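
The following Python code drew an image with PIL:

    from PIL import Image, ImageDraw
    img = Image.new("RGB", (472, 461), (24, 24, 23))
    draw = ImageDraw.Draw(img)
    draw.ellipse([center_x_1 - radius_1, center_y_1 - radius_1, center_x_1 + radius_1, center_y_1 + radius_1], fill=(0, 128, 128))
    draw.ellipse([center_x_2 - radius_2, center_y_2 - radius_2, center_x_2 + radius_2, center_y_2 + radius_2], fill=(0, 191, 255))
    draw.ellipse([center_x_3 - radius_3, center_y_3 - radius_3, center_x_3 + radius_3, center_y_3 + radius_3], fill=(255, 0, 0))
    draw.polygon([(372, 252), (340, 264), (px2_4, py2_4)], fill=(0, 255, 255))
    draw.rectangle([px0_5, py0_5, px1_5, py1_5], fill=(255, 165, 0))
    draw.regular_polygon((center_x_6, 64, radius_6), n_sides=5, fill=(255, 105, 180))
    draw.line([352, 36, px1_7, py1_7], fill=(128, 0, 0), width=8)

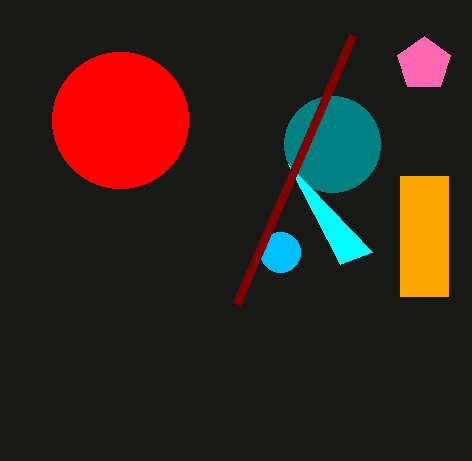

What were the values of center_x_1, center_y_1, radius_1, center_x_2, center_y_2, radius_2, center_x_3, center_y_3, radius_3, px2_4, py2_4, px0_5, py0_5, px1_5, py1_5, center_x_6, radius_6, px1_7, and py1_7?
center_x_1 = 332, center_y_1 = 144, radius_1 = 48, center_x_2 = 280, center_y_2 = 252, radius_2 = 20, center_x_3 = 120, center_y_3 = 120, radius_3 = 68, px2_4 = 288, py2_4 = 164, px0_5 = 400, py0_5 = 176, px1_5 = 448, py1_5 = 296, center_x_6 = 424, radius_6 = 28, px1_7 = 236, py1_7 = 304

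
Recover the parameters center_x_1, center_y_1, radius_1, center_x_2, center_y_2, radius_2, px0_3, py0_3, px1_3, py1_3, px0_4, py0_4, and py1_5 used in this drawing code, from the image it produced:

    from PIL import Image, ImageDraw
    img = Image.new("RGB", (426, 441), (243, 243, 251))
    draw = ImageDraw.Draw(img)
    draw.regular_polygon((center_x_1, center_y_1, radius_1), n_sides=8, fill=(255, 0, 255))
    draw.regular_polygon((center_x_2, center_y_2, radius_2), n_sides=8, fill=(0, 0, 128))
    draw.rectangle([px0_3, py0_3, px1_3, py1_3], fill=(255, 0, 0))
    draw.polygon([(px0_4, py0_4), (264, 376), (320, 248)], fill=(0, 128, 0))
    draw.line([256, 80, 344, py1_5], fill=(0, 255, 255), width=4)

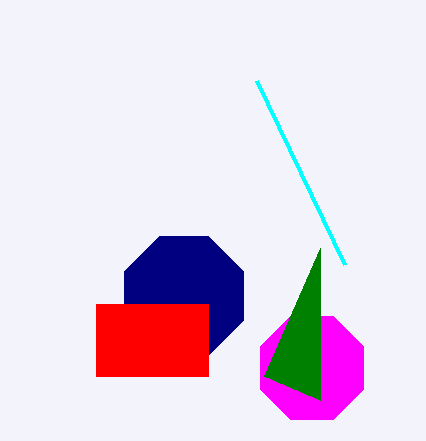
center_x_1 = 312
center_y_1 = 368
radius_1 = 56
center_x_2 = 184
center_y_2 = 296
radius_2 = 64
px0_3 = 96
py0_3 = 304
px1_3 = 208
py1_3 = 376
px0_4 = 320
py0_4 = 400
py1_5 = 264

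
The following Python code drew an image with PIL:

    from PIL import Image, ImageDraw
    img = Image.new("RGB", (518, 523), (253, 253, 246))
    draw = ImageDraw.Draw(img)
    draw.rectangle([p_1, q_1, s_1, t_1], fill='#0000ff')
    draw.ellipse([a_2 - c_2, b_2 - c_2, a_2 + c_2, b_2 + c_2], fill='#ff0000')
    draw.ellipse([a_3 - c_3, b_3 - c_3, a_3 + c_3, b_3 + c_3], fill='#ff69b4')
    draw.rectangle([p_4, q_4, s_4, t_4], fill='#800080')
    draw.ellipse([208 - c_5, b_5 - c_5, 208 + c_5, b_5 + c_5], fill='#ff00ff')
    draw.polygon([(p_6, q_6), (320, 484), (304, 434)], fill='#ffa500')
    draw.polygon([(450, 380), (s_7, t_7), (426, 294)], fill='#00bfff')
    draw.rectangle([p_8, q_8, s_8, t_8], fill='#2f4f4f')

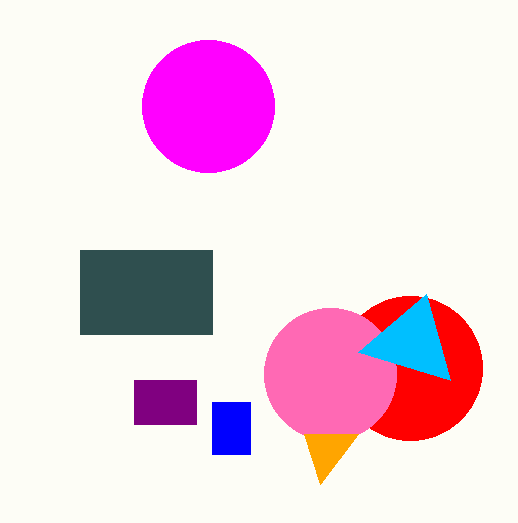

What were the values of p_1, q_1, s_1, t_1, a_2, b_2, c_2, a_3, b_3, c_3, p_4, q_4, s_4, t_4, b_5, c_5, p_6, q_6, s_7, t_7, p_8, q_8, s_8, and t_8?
p_1 = 212, q_1 = 402, s_1 = 250, t_1 = 454, a_2 = 410, b_2 = 368, c_2 = 72, a_3 = 330, b_3 = 374, c_3 = 66, p_4 = 134, q_4 = 380, s_4 = 196, t_4 = 424, b_5 = 106, c_5 = 66, p_6 = 358, q_6 = 434, s_7 = 358, t_7 = 352, p_8 = 80, q_8 = 250, s_8 = 212, t_8 = 334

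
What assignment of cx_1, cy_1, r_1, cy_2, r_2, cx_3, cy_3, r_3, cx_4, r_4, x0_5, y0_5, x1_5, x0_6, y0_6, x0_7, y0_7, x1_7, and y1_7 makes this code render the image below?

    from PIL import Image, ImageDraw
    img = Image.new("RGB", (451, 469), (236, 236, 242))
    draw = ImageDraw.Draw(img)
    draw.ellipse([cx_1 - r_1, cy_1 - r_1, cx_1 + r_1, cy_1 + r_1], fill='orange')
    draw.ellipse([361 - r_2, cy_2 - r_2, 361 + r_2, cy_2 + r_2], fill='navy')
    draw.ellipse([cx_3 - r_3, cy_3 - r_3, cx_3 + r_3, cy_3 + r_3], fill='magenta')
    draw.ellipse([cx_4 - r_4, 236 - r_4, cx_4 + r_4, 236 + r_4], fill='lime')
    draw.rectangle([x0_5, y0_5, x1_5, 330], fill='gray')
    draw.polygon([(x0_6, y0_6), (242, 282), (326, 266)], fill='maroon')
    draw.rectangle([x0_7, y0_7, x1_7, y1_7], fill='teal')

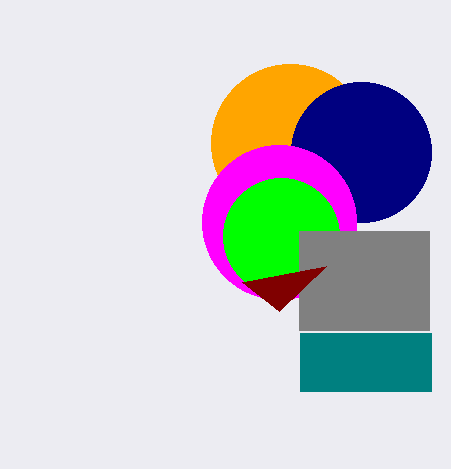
cx_1 = 290
cy_1 = 143
r_1 = 79
cy_2 = 152
r_2 = 70
cx_3 = 279
cy_3 = 222
r_3 = 77
cx_4 = 281
r_4 = 58
x0_5 = 299
y0_5 = 231
x1_5 = 429
x0_6 = 279
y0_6 = 311
x0_7 = 300
y0_7 = 333
x1_7 = 431
y1_7 = 391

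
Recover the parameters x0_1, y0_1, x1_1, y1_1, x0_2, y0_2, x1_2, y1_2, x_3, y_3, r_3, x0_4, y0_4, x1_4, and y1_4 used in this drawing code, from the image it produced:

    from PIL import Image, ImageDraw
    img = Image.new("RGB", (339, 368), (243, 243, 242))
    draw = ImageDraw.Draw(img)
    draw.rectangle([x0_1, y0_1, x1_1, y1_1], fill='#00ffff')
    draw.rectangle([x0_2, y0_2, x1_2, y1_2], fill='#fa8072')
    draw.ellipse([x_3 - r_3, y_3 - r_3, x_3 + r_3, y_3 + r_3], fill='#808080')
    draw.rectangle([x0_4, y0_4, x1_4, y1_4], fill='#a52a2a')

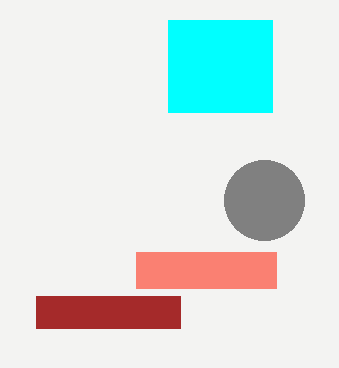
x0_1 = 168; y0_1 = 20; x1_1 = 272; y1_1 = 112; x0_2 = 136; y0_2 = 252; x1_2 = 276; y1_2 = 288; x_3 = 264; y_3 = 200; r_3 = 40; x0_4 = 36; y0_4 = 296; x1_4 = 180; y1_4 = 328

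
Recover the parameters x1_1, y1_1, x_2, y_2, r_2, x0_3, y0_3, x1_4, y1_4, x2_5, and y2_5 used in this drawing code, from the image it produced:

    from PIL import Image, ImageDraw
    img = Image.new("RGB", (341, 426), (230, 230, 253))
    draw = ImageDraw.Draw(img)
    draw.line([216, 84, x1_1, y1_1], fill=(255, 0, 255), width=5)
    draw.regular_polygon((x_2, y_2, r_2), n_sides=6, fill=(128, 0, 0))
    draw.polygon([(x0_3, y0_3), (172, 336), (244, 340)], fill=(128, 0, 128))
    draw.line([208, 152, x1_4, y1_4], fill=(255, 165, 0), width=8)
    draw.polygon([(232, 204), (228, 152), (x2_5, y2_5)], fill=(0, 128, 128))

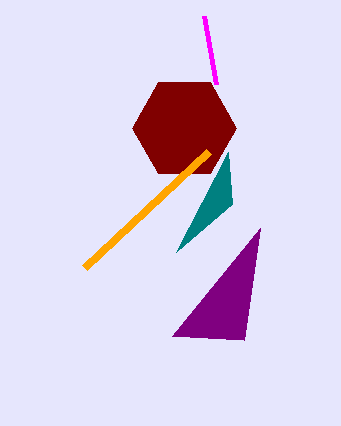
x1_1 = 204
y1_1 = 16
x_2 = 184
y_2 = 128
r_2 = 52
x0_3 = 260
y0_3 = 228
x1_4 = 84
y1_4 = 268
x2_5 = 176
y2_5 = 252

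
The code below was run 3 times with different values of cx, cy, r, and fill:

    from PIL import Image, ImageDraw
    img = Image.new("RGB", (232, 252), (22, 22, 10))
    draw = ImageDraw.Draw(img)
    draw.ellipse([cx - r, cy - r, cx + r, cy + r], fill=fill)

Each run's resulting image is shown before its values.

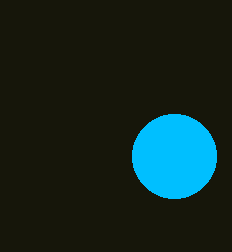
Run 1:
cx = 174, cy = 156, r = 42, fill = 'deepskyblue'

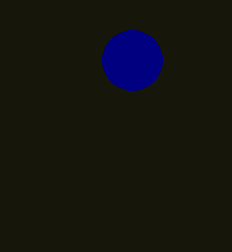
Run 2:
cx = 132
cy = 60
r = 30
fill = 'navy'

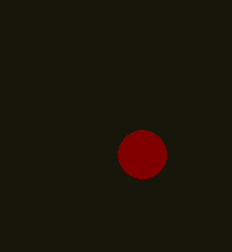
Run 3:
cx = 142, cy = 154, r = 24, fill = 'maroon'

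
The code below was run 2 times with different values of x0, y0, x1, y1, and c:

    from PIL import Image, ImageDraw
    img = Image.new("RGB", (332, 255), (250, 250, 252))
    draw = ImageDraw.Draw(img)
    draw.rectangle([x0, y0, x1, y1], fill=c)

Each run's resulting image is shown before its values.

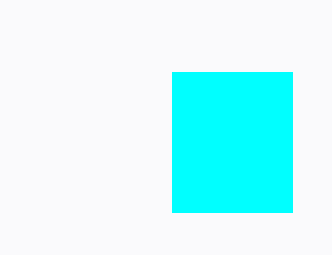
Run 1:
x0 = 172; y0 = 72; x1 = 292; y1 = 212; c = 'cyan'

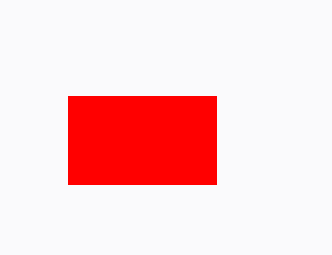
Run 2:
x0 = 68, y0 = 96, x1 = 216, y1 = 184, c = 'red'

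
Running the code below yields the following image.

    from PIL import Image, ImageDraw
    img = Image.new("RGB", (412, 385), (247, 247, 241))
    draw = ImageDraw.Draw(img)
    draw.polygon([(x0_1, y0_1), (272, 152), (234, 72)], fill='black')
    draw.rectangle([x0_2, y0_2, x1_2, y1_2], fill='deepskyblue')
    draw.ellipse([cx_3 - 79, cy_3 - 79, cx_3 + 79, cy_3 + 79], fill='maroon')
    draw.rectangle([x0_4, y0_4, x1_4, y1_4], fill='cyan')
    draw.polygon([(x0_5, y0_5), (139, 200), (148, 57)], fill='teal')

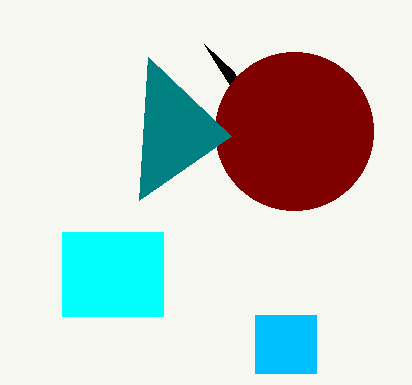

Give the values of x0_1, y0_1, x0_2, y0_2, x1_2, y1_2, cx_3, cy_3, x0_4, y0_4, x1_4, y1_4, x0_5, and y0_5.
x0_1 = 204; y0_1 = 44; x0_2 = 255; y0_2 = 315; x1_2 = 316; y1_2 = 373; cx_3 = 294; cy_3 = 131; x0_4 = 62; y0_4 = 232; x1_4 = 163; y1_4 = 316; x0_5 = 231; y0_5 = 136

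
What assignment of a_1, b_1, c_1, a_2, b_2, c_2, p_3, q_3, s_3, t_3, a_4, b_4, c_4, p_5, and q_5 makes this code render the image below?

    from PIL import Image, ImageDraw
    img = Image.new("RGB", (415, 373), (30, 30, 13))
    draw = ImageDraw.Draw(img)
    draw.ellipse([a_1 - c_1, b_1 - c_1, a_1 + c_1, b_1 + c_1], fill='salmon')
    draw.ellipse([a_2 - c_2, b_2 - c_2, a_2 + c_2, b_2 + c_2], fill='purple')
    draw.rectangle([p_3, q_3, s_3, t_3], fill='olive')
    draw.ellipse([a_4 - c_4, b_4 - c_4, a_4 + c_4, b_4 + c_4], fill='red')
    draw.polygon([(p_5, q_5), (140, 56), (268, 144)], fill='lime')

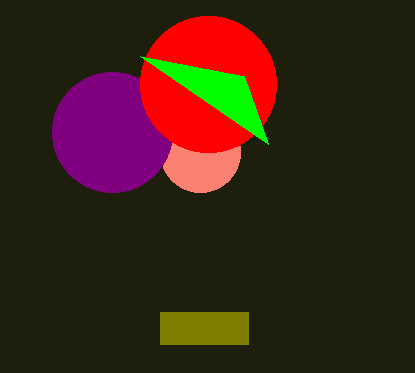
a_1 = 200; b_1 = 152; c_1 = 40; a_2 = 112; b_2 = 132; c_2 = 60; p_3 = 160; q_3 = 312; s_3 = 248; t_3 = 344; a_4 = 208; b_4 = 84; c_4 = 68; p_5 = 244; q_5 = 76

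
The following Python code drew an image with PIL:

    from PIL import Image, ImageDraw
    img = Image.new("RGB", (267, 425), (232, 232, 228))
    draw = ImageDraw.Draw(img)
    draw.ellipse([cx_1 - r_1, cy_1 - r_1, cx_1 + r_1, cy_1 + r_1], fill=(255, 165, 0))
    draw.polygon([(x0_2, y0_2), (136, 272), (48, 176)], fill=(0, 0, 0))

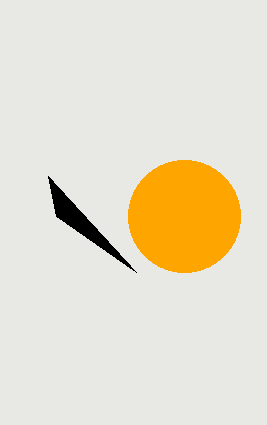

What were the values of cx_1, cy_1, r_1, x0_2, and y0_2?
cx_1 = 184, cy_1 = 216, r_1 = 56, x0_2 = 56, y0_2 = 216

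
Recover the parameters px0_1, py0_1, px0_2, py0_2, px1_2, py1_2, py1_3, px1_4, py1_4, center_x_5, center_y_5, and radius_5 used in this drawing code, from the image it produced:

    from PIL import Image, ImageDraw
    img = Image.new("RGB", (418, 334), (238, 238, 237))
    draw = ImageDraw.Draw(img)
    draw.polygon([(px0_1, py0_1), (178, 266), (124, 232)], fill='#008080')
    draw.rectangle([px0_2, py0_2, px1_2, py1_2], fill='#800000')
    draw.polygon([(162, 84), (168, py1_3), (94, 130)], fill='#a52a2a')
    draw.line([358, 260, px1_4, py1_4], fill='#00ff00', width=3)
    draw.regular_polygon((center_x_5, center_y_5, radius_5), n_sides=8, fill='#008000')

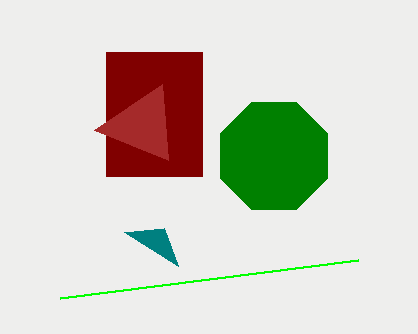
px0_1 = 164; py0_1 = 228; px0_2 = 106; py0_2 = 52; px1_2 = 202; py1_2 = 176; py1_3 = 160; px1_4 = 60; py1_4 = 298; center_x_5 = 274; center_y_5 = 156; radius_5 = 58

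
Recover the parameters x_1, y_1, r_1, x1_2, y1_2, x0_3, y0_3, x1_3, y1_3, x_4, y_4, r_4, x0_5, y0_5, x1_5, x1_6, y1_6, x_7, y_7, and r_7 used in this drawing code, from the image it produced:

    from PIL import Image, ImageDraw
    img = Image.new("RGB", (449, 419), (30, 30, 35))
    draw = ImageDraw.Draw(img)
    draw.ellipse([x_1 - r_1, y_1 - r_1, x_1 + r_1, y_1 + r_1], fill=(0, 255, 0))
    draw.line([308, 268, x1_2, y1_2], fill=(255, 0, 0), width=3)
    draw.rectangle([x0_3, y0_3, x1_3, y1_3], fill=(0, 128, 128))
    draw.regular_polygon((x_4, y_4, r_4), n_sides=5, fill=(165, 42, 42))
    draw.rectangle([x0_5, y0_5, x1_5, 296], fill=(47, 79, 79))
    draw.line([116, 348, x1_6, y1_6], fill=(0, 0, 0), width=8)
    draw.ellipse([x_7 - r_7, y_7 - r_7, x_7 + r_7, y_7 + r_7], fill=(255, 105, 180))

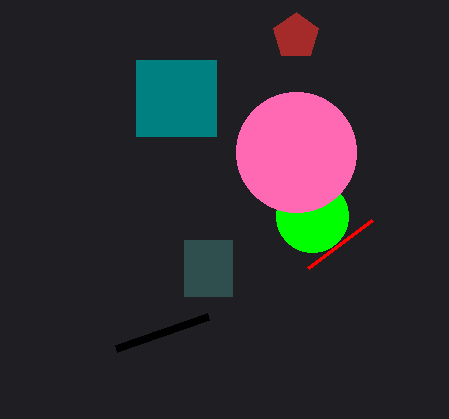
x_1 = 312
y_1 = 216
r_1 = 36
x1_2 = 372
y1_2 = 220
x0_3 = 136
y0_3 = 60
x1_3 = 216
y1_3 = 136
x_4 = 296
y_4 = 36
r_4 = 24
x0_5 = 184
y0_5 = 240
x1_5 = 232
x1_6 = 208
y1_6 = 316
x_7 = 296
y_7 = 152
r_7 = 60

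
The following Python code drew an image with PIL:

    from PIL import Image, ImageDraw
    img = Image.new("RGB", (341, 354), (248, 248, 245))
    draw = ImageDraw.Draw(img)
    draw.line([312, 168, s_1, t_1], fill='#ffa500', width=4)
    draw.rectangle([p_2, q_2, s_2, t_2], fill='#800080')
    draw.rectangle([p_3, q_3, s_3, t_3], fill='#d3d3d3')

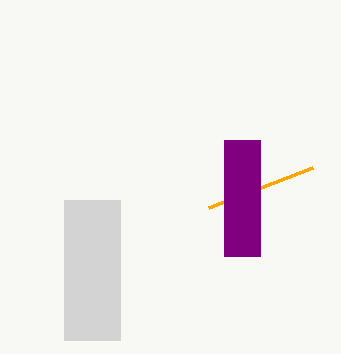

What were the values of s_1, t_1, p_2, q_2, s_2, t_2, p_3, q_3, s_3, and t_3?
s_1 = 208, t_1 = 208, p_2 = 224, q_2 = 140, s_2 = 260, t_2 = 256, p_3 = 64, q_3 = 200, s_3 = 120, t_3 = 340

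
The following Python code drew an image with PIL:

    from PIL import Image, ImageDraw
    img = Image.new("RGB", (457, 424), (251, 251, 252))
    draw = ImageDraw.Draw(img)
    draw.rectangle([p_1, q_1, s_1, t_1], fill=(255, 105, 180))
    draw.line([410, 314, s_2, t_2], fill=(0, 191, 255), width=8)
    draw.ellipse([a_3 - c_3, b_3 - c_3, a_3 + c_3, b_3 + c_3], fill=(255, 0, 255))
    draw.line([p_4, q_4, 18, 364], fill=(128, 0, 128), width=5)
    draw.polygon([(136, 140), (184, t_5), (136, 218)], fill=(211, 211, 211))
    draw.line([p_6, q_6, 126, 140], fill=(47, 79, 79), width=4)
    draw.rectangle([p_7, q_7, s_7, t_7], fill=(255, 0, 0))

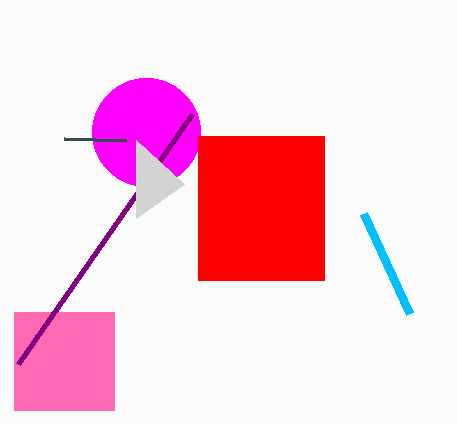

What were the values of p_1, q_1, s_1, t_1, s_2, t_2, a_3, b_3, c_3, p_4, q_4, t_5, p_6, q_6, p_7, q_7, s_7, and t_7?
p_1 = 14
q_1 = 312
s_1 = 114
t_1 = 410
s_2 = 364
t_2 = 214
a_3 = 146
b_3 = 132
c_3 = 54
p_4 = 192
q_4 = 114
t_5 = 184
p_6 = 64
q_6 = 138
p_7 = 198
q_7 = 136
s_7 = 324
t_7 = 280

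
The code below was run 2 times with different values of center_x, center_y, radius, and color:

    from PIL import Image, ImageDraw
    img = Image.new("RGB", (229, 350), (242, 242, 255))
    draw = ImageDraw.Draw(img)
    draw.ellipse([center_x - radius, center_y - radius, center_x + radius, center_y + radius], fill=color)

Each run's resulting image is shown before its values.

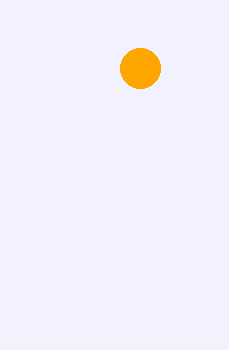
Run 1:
center_x = 140
center_y = 68
radius = 20
color = 'orange'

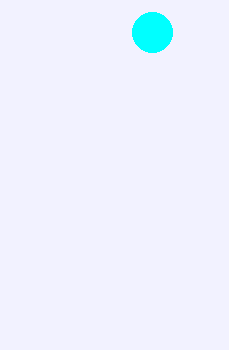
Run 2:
center_x = 152
center_y = 32
radius = 20
color = 'cyan'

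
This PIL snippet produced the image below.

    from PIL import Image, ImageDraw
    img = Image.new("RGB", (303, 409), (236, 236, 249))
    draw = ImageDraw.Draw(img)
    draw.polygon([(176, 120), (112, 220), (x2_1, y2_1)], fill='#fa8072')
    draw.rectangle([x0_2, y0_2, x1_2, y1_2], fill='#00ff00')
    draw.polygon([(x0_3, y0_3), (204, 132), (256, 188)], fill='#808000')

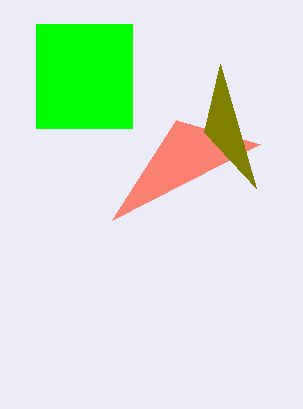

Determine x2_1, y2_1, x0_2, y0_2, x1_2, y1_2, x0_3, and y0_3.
x2_1 = 260
y2_1 = 144
x0_2 = 36
y0_2 = 24
x1_2 = 132
y1_2 = 128
x0_3 = 220
y0_3 = 64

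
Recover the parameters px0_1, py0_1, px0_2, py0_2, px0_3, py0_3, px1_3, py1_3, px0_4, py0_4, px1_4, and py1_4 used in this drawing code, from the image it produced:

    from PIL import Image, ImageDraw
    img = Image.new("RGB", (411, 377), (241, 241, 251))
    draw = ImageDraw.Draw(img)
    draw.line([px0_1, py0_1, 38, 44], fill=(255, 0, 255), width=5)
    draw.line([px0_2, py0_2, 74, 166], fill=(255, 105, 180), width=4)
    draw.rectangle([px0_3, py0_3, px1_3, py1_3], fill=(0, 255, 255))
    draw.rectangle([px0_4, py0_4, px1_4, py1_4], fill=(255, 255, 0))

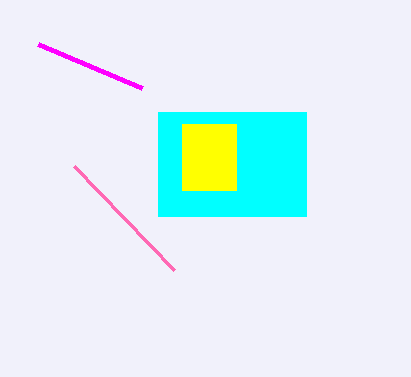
px0_1 = 142, py0_1 = 88, px0_2 = 174, py0_2 = 270, px0_3 = 158, py0_3 = 112, px1_3 = 306, py1_3 = 216, px0_4 = 182, py0_4 = 124, px1_4 = 236, py1_4 = 190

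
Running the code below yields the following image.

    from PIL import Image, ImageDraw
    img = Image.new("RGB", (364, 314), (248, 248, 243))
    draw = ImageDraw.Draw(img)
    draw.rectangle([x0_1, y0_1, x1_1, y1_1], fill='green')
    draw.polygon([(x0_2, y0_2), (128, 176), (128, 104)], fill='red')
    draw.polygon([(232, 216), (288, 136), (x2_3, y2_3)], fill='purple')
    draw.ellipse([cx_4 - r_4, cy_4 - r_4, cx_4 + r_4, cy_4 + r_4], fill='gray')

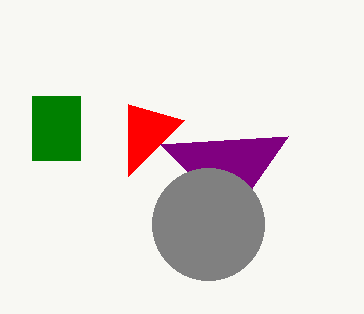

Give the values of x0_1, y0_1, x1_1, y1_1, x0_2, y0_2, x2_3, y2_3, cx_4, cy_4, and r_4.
x0_1 = 32; y0_1 = 96; x1_1 = 80; y1_1 = 160; x0_2 = 184; y0_2 = 120; x2_3 = 160; y2_3 = 144; cx_4 = 208; cy_4 = 224; r_4 = 56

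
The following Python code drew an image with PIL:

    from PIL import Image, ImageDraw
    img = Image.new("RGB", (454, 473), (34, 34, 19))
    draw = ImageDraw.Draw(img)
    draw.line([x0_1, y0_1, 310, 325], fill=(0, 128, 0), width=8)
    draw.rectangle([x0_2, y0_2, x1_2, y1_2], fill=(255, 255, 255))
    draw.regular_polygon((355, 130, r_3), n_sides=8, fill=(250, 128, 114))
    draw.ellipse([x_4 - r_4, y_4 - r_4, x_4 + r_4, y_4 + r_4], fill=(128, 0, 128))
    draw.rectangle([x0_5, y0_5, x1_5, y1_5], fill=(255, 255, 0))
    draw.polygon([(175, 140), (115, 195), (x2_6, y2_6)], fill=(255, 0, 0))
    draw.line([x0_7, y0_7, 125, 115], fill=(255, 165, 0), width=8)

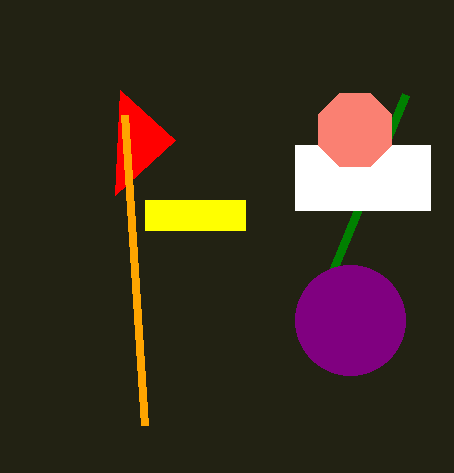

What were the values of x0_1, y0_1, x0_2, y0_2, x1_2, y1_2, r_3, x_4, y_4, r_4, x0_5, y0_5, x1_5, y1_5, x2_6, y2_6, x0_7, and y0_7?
x0_1 = 405, y0_1 = 95, x0_2 = 295, y0_2 = 145, x1_2 = 430, y1_2 = 210, r_3 = 40, x_4 = 350, y_4 = 320, r_4 = 55, x0_5 = 145, y0_5 = 200, x1_5 = 245, y1_5 = 230, x2_6 = 120, y2_6 = 90, x0_7 = 145, y0_7 = 425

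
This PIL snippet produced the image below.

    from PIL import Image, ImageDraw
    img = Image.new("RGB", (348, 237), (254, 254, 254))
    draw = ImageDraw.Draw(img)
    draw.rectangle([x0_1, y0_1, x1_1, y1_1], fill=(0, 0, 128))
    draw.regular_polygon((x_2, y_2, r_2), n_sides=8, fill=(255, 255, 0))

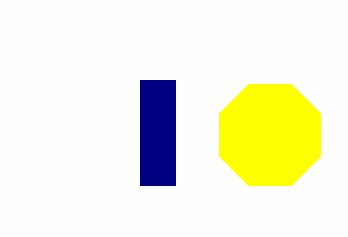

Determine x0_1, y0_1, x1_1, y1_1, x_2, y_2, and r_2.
x0_1 = 140; y0_1 = 80; x1_1 = 175; y1_1 = 185; x_2 = 270; y_2 = 135; r_2 = 55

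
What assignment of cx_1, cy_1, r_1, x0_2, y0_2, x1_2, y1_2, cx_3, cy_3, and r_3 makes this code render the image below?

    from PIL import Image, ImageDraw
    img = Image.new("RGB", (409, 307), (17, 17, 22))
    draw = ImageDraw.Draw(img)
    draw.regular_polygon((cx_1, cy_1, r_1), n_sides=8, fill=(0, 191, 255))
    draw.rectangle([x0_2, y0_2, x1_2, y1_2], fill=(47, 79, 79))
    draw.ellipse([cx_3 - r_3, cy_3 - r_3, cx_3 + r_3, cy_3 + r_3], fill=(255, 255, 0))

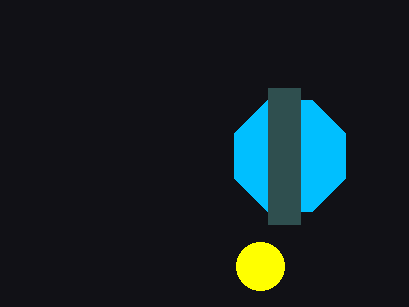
cx_1 = 290
cy_1 = 156
r_1 = 60
x0_2 = 268
y0_2 = 88
x1_2 = 300
y1_2 = 224
cx_3 = 260
cy_3 = 266
r_3 = 24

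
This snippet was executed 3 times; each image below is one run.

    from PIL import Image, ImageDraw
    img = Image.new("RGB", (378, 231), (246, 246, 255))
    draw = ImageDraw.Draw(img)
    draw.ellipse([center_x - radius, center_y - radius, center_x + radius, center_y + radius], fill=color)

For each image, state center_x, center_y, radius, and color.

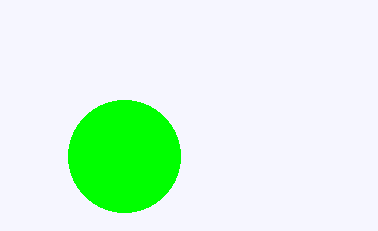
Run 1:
center_x = 124
center_y = 156
radius = 56
color = 'lime'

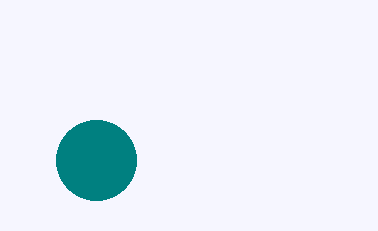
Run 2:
center_x = 96, center_y = 160, radius = 40, color = 'teal'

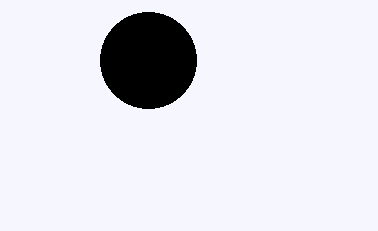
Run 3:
center_x = 148
center_y = 60
radius = 48
color = 'black'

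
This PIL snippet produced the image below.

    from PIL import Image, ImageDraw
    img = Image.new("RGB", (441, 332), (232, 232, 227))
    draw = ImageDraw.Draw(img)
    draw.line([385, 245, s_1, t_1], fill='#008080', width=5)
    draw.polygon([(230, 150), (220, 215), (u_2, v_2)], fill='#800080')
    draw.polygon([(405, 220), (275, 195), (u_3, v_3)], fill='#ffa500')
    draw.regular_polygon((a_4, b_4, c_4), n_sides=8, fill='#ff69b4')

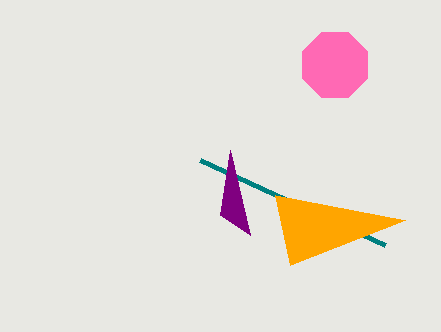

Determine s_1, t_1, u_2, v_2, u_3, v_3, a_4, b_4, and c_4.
s_1 = 200; t_1 = 160; u_2 = 250; v_2 = 235; u_3 = 290; v_3 = 265; a_4 = 335; b_4 = 65; c_4 = 35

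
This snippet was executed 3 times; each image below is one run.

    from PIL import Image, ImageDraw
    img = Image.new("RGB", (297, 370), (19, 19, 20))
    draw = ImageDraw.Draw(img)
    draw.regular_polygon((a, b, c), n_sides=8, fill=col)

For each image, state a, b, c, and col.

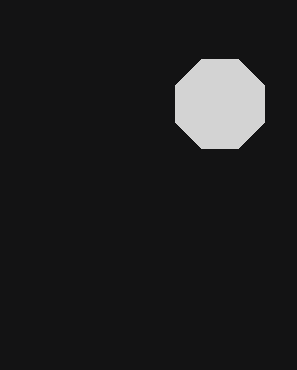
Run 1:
a = 220
b = 104
c = 48
col = 'lightgray'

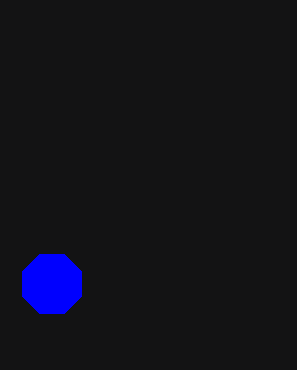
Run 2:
a = 52
b = 284
c = 32
col = 'blue'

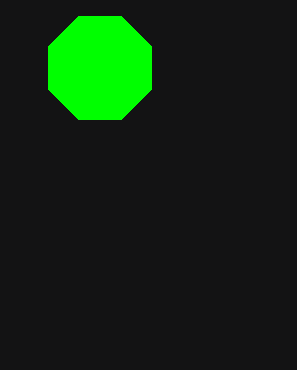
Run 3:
a = 100; b = 68; c = 56; col = 'lime'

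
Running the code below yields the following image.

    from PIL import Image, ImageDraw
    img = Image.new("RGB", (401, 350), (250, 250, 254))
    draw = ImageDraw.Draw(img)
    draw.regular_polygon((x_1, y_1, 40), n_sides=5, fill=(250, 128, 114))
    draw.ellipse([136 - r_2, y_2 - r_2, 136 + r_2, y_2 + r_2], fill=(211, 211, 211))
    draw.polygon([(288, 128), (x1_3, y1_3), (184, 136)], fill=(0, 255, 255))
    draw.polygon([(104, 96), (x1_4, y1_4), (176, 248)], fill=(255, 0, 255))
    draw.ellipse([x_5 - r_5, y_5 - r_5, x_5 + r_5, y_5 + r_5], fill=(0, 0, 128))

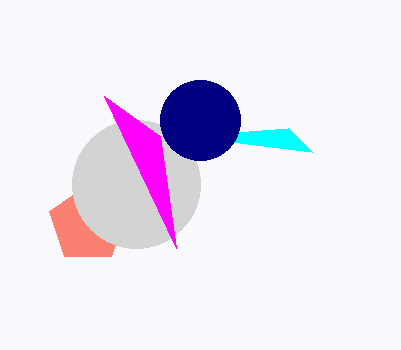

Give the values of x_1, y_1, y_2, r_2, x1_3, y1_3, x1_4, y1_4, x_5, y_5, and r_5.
x_1 = 88; y_1 = 224; y_2 = 184; r_2 = 64; x1_3 = 312; y1_3 = 152; x1_4 = 160; y1_4 = 136; x_5 = 200; y_5 = 120; r_5 = 40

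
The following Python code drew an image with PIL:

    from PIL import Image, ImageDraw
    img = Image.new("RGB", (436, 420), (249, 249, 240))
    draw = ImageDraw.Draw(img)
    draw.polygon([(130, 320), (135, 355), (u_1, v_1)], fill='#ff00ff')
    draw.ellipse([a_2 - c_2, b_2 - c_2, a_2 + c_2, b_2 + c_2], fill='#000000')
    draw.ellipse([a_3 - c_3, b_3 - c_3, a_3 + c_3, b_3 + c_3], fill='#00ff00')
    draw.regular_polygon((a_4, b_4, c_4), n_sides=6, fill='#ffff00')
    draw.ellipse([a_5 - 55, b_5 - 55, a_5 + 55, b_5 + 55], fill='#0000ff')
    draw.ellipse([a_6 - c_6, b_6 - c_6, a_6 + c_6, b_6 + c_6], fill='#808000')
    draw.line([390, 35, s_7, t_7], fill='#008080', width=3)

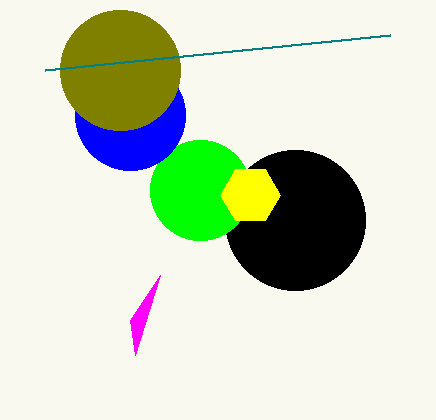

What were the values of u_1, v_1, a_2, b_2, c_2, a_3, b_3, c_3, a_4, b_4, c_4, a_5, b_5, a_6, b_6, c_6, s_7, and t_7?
u_1 = 160; v_1 = 275; a_2 = 295; b_2 = 220; c_2 = 70; a_3 = 200; b_3 = 190; c_3 = 50; a_4 = 250; b_4 = 195; c_4 = 30; a_5 = 130; b_5 = 115; a_6 = 120; b_6 = 70; c_6 = 60; s_7 = 45; t_7 = 70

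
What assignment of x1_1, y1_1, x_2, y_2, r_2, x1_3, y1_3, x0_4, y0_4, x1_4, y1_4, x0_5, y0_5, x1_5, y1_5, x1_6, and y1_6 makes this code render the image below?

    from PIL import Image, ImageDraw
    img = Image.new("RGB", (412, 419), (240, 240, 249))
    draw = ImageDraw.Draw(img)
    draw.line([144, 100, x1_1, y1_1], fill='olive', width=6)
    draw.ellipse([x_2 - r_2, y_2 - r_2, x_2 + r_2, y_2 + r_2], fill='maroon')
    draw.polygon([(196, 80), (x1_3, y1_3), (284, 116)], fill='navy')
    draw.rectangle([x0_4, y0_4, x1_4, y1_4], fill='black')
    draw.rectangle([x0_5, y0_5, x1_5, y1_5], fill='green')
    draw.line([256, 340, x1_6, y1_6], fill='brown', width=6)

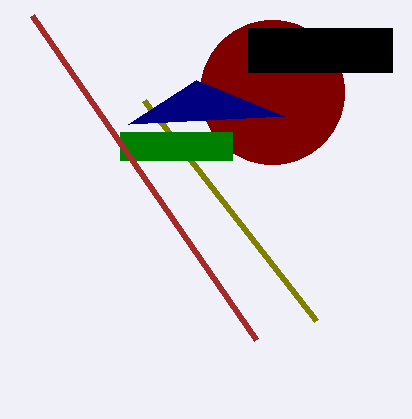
x1_1 = 316
y1_1 = 320
x_2 = 272
y_2 = 92
r_2 = 72
x1_3 = 128
y1_3 = 124
x0_4 = 248
y0_4 = 28
x1_4 = 392
y1_4 = 72
x0_5 = 120
y0_5 = 132
x1_5 = 232
y1_5 = 160
x1_6 = 32
y1_6 = 16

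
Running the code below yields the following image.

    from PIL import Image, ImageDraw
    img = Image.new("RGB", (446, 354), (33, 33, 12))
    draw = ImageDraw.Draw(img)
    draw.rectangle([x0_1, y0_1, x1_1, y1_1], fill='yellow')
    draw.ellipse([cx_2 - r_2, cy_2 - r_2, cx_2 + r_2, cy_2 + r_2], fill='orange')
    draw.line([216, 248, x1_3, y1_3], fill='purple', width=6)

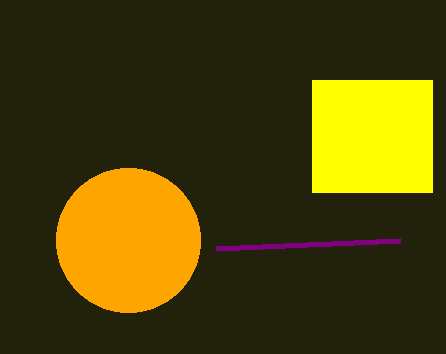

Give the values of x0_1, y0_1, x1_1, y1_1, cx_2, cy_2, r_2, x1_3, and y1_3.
x0_1 = 312; y0_1 = 80; x1_1 = 432; y1_1 = 192; cx_2 = 128; cy_2 = 240; r_2 = 72; x1_3 = 400; y1_3 = 240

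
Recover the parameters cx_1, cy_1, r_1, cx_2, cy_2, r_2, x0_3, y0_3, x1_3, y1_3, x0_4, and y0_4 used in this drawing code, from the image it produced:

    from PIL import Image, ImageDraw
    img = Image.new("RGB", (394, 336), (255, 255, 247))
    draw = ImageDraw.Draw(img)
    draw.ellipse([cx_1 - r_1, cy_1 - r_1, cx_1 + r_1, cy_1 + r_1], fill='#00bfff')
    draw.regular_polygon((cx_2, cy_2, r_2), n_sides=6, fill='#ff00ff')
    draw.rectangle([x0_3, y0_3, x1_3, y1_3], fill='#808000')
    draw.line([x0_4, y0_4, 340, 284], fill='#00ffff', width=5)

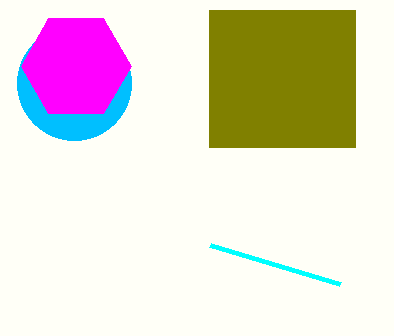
cx_1 = 74; cy_1 = 83; r_1 = 57; cx_2 = 76; cy_2 = 66; r_2 = 55; x0_3 = 209; y0_3 = 10; x1_3 = 355; y1_3 = 147; x0_4 = 210; y0_4 = 245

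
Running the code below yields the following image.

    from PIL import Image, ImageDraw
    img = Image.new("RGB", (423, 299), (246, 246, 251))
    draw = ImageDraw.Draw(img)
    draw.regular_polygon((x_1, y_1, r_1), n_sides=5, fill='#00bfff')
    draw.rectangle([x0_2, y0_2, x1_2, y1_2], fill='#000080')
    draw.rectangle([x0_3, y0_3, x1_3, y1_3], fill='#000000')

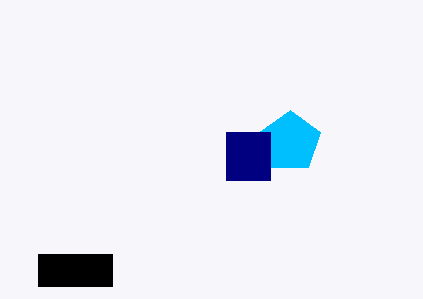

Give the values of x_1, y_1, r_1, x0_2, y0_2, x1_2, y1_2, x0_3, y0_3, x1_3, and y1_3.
x_1 = 290
y_1 = 142
r_1 = 32
x0_2 = 226
y0_2 = 132
x1_2 = 270
y1_2 = 180
x0_3 = 38
y0_3 = 254
x1_3 = 112
y1_3 = 286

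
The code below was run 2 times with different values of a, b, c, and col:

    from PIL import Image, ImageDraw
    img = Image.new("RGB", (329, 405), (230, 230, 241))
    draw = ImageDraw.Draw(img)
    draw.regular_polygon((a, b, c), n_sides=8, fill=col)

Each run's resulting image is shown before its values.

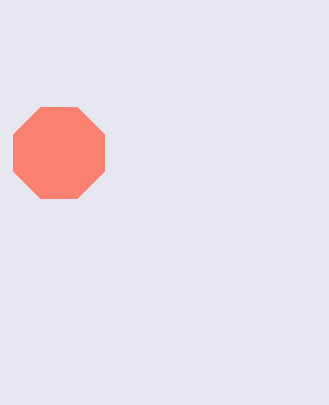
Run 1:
a = 59, b = 153, c = 49, col = 'salmon'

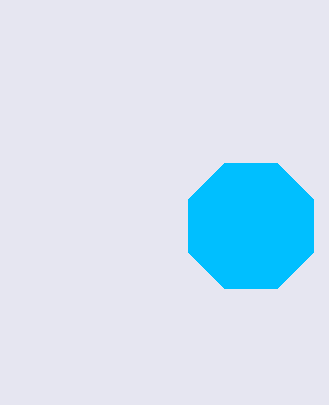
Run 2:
a = 251
b = 226
c = 68
col = 'deepskyblue'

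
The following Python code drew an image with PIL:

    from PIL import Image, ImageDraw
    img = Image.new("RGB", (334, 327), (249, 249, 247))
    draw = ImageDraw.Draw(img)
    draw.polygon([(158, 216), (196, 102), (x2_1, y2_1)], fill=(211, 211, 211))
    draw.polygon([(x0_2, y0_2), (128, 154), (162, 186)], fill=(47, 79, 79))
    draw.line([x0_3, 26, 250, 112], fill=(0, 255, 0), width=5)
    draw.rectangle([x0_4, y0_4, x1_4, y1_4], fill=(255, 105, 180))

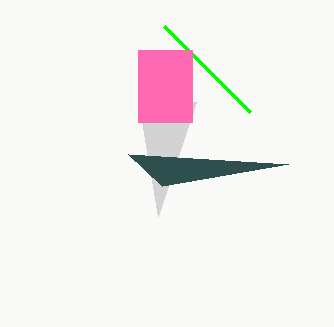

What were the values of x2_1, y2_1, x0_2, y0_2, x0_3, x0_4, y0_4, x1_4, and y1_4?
x2_1 = 138
y2_1 = 98
x0_2 = 288
y0_2 = 164
x0_3 = 164
x0_4 = 138
y0_4 = 50
x1_4 = 192
y1_4 = 122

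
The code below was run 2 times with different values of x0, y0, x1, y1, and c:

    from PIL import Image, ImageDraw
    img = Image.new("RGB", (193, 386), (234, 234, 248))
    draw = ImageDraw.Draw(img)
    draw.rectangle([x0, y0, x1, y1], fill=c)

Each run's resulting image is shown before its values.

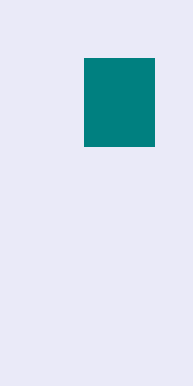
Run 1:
x0 = 84, y0 = 58, x1 = 154, y1 = 146, c = 'teal'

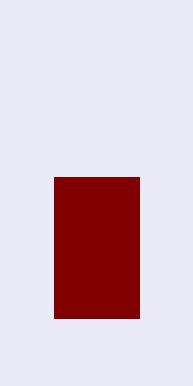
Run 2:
x0 = 54, y0 = 177, x1 = 139, y1 = 318, c = 'maroon'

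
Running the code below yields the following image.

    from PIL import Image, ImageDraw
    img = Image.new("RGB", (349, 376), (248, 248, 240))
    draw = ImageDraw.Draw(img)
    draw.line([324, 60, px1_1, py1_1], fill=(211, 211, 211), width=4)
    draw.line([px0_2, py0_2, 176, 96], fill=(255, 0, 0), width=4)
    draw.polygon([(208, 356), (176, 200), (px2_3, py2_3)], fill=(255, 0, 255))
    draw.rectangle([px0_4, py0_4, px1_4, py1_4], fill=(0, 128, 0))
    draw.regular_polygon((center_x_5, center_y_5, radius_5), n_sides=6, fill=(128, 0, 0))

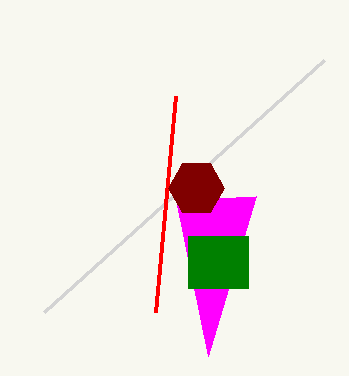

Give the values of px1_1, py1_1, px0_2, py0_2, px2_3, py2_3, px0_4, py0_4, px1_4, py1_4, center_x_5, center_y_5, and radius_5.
px1_1 = 44
py1_1 = 312
px0_2 = 156
py0_2 = 312
px2_3 = 256
py2_3 = 196
px0_4 = 188
py0_4 = 236
px1_4 = 248
py1_4 = 288
center_x_5 = 196
center_y_5 = 188
radius_5 = 28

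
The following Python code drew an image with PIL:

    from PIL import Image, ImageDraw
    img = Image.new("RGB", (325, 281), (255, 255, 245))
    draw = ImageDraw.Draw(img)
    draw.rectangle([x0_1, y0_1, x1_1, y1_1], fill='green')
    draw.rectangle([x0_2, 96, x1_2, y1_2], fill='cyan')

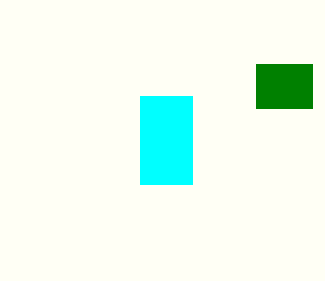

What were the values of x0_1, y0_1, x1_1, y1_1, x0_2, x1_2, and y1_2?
x0_1 = 256; y0_1 = 64; x1_1 = 312; y1_1 = 108; x0_2 = 140; x1_2 = 192; y1_2 = 184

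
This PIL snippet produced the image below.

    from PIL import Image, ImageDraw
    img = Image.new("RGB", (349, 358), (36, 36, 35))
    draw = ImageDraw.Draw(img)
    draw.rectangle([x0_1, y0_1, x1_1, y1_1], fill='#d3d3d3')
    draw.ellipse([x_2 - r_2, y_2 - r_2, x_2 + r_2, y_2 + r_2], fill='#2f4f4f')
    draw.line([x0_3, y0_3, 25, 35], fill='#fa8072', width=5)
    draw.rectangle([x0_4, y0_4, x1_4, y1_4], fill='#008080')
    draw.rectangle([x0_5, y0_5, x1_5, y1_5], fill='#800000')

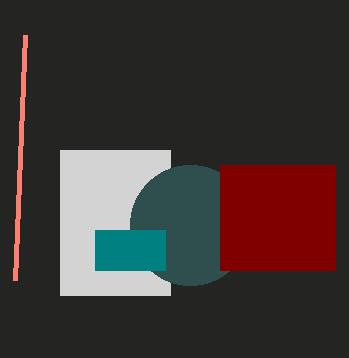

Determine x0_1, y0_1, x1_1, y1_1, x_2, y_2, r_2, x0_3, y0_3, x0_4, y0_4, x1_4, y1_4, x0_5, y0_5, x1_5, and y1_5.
x0_1 = 60, y0_1 = 150, x1_1 = 170, y1_1 = 295, x_2 = 190, y_2 = 225, r_2 = 60, x0_3 = 15, y0_3 = 280, x0_4 = 95, y0_4 = 230, x1_4 = 165, y1_4 = 270, x0_5 = 220, y0_5 = 165, x1_5 = 335, y1_5 = 270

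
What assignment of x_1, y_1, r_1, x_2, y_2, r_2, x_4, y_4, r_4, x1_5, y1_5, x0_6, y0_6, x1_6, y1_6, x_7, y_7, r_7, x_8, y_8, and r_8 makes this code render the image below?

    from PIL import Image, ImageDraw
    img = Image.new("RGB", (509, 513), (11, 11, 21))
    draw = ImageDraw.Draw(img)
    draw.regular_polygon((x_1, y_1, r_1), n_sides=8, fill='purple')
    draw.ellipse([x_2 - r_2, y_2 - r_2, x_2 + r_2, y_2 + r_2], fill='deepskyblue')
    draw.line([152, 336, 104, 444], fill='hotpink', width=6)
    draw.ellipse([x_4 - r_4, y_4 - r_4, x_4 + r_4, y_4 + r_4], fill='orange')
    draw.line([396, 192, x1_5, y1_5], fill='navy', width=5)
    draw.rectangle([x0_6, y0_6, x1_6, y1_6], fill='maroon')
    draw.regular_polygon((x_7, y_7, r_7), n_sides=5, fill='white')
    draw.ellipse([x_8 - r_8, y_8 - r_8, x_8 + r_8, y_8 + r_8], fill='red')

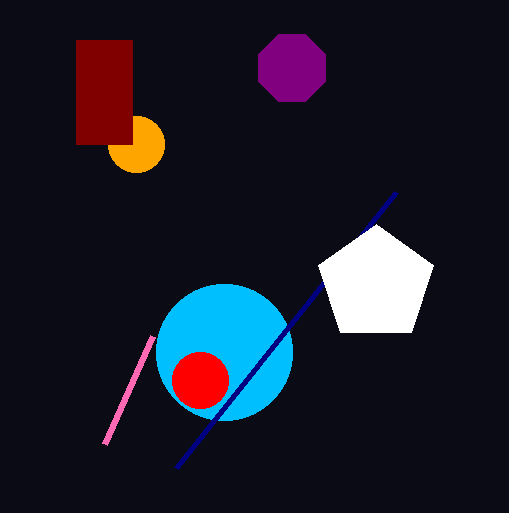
x_1 = 292
y_1 = 68
r_1 = 36
x_2 = 224
y_2 = 352
r_2 = 68
x_4 = 136
y_4 = 144
r_4 = 28
x1_5 = 176
y1_5 = 468
x0_6 = 76
y0_6 = 40
x1_6 = 132
y1_6 = 144
x_7 = 376
y_7 = 284
r_7 = 60
x_8 = 200
y_8 = 380
r_8 = 28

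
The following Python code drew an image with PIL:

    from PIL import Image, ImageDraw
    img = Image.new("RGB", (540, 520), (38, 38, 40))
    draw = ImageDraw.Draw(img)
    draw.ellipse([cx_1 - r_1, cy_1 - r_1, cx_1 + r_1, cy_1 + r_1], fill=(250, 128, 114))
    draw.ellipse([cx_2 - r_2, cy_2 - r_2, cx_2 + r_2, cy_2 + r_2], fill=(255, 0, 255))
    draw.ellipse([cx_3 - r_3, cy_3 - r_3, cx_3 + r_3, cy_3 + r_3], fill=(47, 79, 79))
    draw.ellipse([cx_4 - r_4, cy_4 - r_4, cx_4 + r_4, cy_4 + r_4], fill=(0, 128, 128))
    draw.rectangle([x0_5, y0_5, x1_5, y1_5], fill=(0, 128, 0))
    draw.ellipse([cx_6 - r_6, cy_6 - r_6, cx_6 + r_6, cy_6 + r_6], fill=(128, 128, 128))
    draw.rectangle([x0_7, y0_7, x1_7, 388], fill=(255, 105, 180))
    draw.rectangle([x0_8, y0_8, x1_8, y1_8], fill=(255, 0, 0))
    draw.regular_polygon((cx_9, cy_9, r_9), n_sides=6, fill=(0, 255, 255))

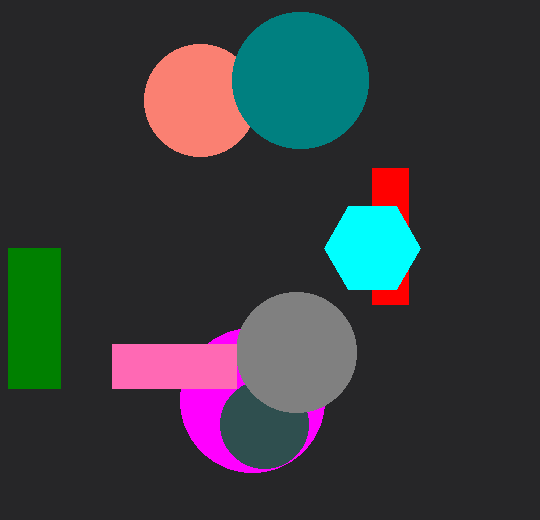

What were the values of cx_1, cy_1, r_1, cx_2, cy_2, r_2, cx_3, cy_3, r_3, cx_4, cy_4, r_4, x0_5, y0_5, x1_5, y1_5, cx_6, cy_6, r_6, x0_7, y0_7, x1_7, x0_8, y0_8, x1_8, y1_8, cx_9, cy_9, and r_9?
cx_1 = 200; cy_1 = 100; r_1 = 56; cx_2 = 252; cy_2 = 400; r_2 = 72; cx_3 = 264; cy_3 = 424; r_3 = 44; cx_4 = 300; cy_4 = 80; r_4 = 68; x0_5 = 8; y0_5 = 248; x1_5 = 60; y1_5 = 388; cx_6 = 296; cy_6 = 352; r_6 = 60; x0_7 = 112; y0_7 = 344; x1_7 = 236; x0_8 = 372; y0_8 = 168; x1_8 = 408; y1_8 = 304; cx_9 = 372; cy_9 = 248; r_9 = 48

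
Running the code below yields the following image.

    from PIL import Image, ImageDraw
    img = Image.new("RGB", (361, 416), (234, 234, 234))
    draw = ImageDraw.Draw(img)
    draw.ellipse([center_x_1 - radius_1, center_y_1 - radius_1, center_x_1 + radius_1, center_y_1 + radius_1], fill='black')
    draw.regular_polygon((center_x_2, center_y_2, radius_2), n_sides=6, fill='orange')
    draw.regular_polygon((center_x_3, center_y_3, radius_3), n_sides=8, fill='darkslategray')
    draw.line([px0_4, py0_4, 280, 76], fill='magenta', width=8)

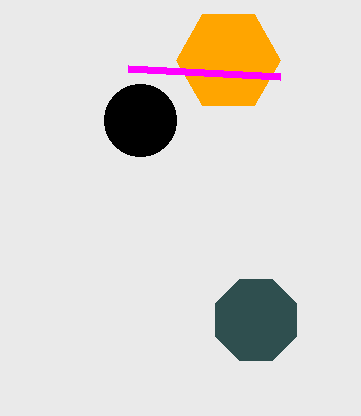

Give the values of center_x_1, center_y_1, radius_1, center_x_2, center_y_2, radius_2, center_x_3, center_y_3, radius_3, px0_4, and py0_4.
center_x_1 = 140, center_y_1 = 120, radius_1 = 36, center_x_2 = 228, center_y_2 = 60, radius_2 = 52, center_x_3 = 256, center_y_3 = 320, radius_3 = 44, px0_4 = 128, py0_4 = 68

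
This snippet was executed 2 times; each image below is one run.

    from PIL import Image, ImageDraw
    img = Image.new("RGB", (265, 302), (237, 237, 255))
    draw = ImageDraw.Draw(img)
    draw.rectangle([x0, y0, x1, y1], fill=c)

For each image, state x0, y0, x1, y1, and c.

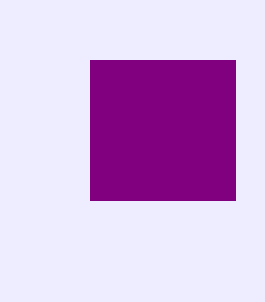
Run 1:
x0 = 90
y0 = 60
x1 = 235
y1 = 200
c = 'purple'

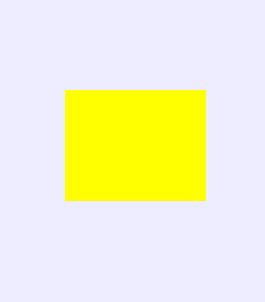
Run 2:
x0 = 65, y0 = 90, x1 = 205, y1 = 200, c = 'yellow'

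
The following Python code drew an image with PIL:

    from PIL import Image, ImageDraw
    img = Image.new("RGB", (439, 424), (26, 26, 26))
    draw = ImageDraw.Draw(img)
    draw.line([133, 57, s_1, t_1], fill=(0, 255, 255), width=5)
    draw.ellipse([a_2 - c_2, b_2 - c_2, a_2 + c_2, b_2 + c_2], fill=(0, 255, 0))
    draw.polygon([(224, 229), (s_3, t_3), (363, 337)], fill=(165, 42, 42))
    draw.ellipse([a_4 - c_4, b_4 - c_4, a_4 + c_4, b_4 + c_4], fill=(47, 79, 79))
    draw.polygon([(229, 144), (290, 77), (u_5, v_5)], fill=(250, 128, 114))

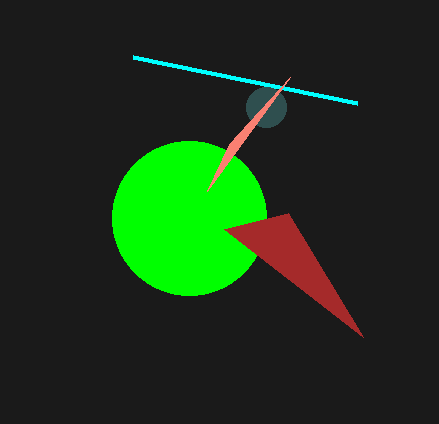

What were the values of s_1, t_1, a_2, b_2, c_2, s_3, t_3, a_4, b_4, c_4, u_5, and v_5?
s_1 = 357
t_1 = 103
a_2 = 189
b_2 = 218
c_2 = 77
s_3 = 288
t_3 = 213
a_4 = 266
b_4 = 107
c_4 = 20
u_5 = 207
v_5 = 191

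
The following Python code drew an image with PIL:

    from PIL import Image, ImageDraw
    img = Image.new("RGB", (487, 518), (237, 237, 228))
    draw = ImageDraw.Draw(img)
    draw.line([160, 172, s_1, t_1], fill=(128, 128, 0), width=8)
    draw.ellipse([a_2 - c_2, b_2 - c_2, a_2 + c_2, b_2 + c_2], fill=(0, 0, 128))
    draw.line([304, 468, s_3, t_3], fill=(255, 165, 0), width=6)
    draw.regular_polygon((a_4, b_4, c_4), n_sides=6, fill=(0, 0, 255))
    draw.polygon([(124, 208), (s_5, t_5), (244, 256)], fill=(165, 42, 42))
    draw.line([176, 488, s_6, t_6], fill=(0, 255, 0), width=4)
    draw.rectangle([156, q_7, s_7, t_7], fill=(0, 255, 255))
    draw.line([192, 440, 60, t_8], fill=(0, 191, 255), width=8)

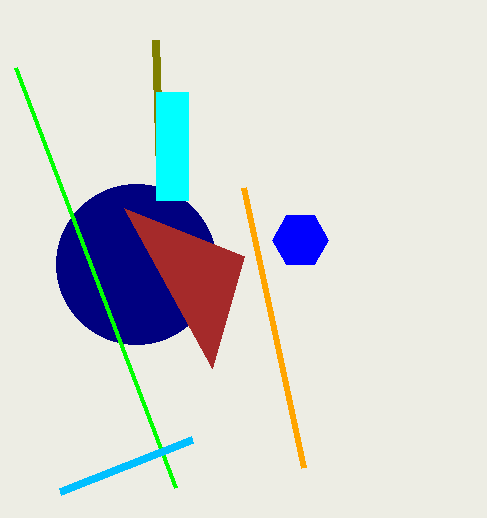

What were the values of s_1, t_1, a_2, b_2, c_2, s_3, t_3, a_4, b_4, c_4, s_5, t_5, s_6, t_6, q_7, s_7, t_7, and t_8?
s_1 = 156
t_1 = 40
a_2 = 136
b_2 = 264
c_2 = 80
s_3 = 244
t_3 = 188
a_4 = 300
b_4 = 240
c_4 = 28
s_5 = 212
t_5 = 368
s_6 = 16
t_6 = 68
q_7 = 92
s_7 = 188
t_7 = 200
t_8 = 492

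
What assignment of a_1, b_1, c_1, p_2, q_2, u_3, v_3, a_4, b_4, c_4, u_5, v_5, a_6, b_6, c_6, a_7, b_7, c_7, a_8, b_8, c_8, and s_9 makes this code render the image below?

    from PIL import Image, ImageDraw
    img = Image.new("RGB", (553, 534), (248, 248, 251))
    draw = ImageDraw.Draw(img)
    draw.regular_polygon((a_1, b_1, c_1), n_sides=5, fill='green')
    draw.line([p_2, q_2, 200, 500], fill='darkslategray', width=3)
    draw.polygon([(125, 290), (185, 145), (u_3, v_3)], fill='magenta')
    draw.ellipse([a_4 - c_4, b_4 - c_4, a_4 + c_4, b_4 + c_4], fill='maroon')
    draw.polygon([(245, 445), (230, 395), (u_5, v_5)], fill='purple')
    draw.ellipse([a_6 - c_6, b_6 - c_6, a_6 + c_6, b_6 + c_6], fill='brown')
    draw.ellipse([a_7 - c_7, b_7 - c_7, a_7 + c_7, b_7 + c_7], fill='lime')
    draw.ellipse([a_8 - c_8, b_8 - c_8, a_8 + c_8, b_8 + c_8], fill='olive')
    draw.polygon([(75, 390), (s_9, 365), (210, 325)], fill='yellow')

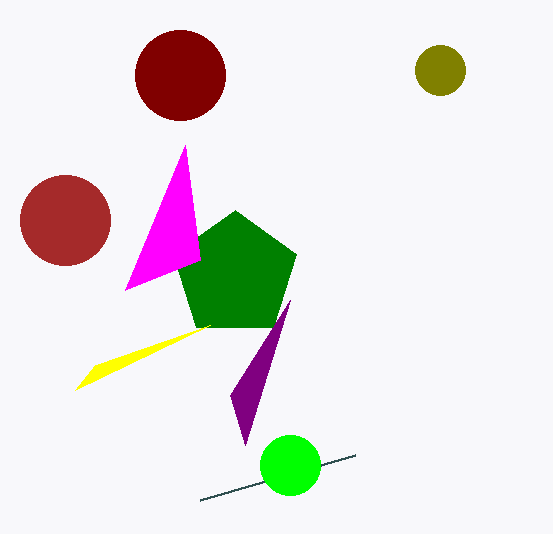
a_1 = 235, b_1 = 275, c_1 = 65, p_2 = 355, q_2 = 455, u_3 = 200, v_3 = 260, a_4 = 180, b_4 = 75, c_4 = 45, u_5 = 290, v_5 = 300, a_6 = 65, b_6 = 220, c_6 = 45, a_7 = 290, b_7 = 465, c_7 = 30, a_8 = 440, b_8 = 70, c_8 = 25, s_9 = 95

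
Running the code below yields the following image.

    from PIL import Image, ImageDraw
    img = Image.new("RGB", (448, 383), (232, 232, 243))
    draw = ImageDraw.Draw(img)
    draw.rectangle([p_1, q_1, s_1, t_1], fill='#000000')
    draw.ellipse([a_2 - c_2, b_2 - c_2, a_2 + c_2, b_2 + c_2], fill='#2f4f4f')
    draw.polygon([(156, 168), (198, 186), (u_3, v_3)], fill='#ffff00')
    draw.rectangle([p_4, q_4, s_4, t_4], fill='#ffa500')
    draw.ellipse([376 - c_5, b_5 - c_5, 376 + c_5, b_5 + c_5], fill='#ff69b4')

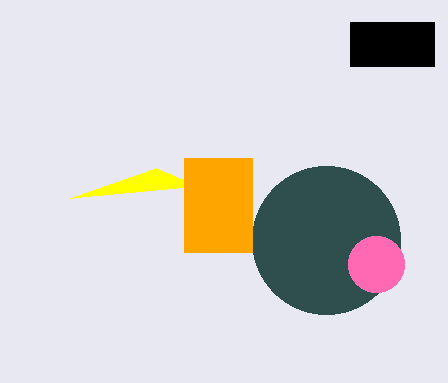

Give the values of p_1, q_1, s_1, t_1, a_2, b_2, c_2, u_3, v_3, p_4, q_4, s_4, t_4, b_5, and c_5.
p_1 = 350, q_1 = 22, s_1 = 434, t_1 = 66, a_2 = 326, b_2 = 240, c_2 = 74, u_3 = 70, v_3 = 198, p_4 = 184, q_4 = 158, s_4 = 252, t_4 = 252, b_5 = 264, c_5 = 28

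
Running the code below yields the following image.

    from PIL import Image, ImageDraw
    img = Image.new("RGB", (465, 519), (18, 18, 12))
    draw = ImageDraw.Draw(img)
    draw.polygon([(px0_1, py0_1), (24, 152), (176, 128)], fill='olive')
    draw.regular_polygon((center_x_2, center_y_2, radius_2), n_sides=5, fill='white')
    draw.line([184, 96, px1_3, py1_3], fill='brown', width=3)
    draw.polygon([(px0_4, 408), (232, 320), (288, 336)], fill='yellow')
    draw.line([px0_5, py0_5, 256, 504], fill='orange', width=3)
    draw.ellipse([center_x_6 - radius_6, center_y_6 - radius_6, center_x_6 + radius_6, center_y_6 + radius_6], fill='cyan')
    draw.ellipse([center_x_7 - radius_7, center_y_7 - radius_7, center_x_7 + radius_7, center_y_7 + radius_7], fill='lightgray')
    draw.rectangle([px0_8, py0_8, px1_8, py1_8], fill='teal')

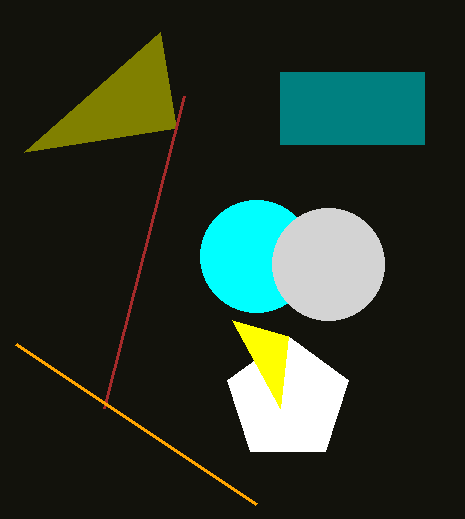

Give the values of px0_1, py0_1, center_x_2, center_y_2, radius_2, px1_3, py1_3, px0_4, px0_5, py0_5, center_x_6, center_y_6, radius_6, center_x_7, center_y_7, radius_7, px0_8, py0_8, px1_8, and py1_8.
px0_1 = 160
py0_1 = 32
center_x_2 = 288
center_y_2 = 400
radius_2 = 64
px1_3 = 104
py1_3 = 408
px0_4 = 280
px0_5 = 16
py0_5 = 344
center_x_6 = 256
center_y_6 = 256
radius_6 = 56
center_x_7 = 328
center_y_7 = 264
radius_7 = 56
px0_8 = 280
py0_8 = 72
px1_8 = 424
py1_8 = 144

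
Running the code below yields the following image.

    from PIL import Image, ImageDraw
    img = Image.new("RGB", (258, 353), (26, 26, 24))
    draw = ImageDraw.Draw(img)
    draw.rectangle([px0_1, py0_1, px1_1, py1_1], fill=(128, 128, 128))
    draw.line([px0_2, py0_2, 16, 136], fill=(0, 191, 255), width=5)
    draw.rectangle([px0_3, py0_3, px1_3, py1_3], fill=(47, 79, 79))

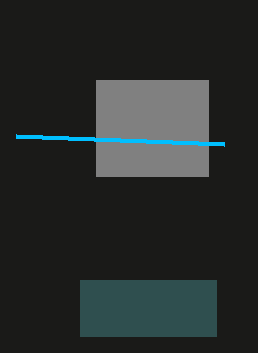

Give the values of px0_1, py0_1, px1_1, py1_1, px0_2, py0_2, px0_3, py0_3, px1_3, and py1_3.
px0_1 = 96
py0_1 = 80
px1_1 = 208
py1_1 = 176
px0_2 = 224
py0_2 = 144
px0_3 = 80
py0_3 = 280
px1_3 = 216
py1_3 = 336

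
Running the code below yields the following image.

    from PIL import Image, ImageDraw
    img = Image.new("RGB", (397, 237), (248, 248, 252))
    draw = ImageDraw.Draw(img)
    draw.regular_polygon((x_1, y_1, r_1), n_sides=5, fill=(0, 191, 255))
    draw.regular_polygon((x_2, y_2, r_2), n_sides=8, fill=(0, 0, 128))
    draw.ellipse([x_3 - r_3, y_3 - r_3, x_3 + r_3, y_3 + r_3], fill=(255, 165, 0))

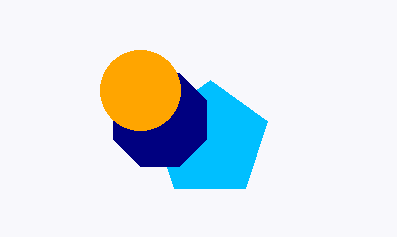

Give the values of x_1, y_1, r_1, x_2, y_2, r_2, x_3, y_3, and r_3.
x_1 = 210; y_1 = 140; r_1 = 60; x_2 = 160; y_2 = 120; r_2 = 50; x_3 = 140; y_3 = 90; r_3 = 40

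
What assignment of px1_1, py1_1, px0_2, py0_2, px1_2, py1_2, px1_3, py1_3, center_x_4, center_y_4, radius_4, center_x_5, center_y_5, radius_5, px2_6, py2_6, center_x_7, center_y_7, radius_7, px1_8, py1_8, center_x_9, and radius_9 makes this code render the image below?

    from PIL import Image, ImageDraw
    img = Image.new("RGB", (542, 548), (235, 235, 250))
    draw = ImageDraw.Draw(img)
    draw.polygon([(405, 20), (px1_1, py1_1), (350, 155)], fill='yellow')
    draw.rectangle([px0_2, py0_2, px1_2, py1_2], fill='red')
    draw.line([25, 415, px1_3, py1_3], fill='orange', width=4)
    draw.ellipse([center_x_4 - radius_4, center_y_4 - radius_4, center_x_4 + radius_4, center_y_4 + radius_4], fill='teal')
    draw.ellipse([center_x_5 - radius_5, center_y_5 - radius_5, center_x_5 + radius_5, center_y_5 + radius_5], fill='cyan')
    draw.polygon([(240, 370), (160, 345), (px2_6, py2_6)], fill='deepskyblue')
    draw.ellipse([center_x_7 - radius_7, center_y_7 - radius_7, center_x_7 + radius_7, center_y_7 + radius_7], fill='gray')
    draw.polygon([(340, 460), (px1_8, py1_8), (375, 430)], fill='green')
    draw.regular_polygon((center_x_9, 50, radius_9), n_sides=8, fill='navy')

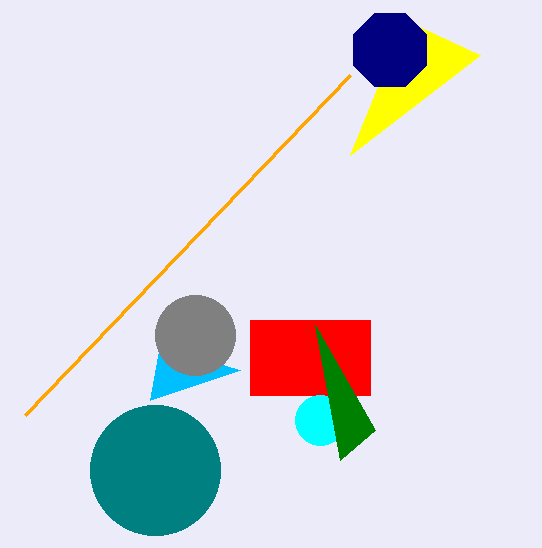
px1_1 = 480
py1_1 = 55
px0_2 = 250
py0_2 = 320
px1_2 = 370
py1_2 = 395
px1_3 = 350
py1_3 = 75
center_x_4 = 155
center_y_4 = 470
radius_4 = 65
center_x_5 = 320
center_y_5 = 420
radius_5 = 25
px2_6 = 150
py2_6 = 400
center_x_7 = 195
center_y_7 = 335
radius_7 = 40
px1_8 = 315
py1_8 = 325
center_x_9 = 390
radius_9 = 40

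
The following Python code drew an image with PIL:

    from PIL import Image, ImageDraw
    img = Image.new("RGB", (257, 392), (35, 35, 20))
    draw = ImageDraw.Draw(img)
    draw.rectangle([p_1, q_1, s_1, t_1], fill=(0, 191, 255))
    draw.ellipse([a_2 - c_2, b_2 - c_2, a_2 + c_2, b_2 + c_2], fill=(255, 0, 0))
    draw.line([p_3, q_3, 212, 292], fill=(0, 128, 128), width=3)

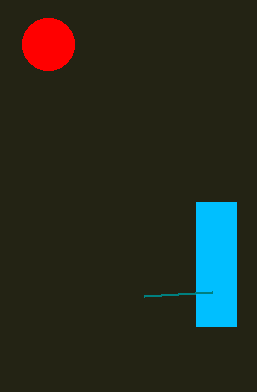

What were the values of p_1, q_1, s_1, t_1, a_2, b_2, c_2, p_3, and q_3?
p_1 = 196
q_1 = 202
s_1 = 236
t_1 = 326
a_2 = 48
b_2 = 44
c_2 = 26
p_3 = 144
q_3 = 296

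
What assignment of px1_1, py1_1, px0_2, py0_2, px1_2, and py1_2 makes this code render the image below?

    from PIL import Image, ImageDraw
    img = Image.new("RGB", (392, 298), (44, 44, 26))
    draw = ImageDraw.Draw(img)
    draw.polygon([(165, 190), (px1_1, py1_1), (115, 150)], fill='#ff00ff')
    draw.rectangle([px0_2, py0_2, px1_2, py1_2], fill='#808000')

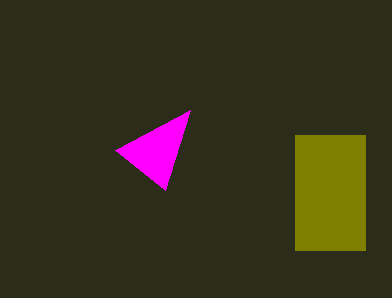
px1_1 = 190, py1_1 = 110, px0_2 = 295, py0_2 = 135, px1_2 = 365, py1_2 = 250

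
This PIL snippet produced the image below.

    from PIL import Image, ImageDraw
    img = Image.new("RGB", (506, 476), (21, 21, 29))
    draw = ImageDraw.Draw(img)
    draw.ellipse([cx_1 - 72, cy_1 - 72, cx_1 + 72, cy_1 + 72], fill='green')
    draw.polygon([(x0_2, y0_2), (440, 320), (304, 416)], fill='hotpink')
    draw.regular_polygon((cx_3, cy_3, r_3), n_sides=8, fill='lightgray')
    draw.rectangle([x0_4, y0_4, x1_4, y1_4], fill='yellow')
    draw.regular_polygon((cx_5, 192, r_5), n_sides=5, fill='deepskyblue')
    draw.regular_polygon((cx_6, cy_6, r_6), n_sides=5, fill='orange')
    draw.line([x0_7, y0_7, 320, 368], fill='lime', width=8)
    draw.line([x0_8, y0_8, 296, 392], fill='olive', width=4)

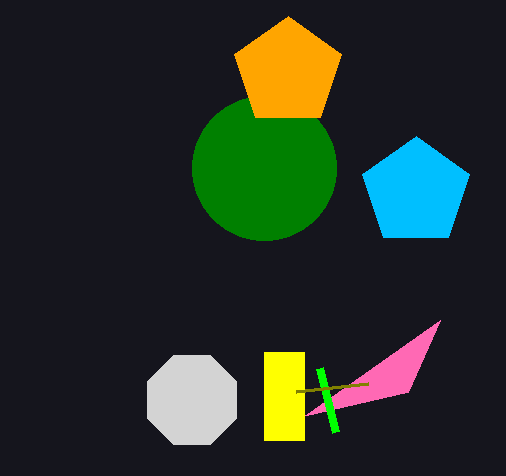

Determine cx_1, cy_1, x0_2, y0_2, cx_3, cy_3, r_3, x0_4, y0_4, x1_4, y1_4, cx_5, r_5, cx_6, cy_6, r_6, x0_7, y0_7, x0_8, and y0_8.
cx_1 = 264, cy_1 = 168, x0_2 = 408, y0_2 = 392, cx_3 = 192, cy_3 = 400, r_3 = 48, x0_4 = 264, y0_4 = 352, x1_4 = 304, y1_4 = 440, cx_5 = 416, r_5 = 56, cx_6 = 288, cy_6 = 72, r_6 = 56, x0_7 = 336, y0_7 = 432, x0_8 = 368, y0_8 = 384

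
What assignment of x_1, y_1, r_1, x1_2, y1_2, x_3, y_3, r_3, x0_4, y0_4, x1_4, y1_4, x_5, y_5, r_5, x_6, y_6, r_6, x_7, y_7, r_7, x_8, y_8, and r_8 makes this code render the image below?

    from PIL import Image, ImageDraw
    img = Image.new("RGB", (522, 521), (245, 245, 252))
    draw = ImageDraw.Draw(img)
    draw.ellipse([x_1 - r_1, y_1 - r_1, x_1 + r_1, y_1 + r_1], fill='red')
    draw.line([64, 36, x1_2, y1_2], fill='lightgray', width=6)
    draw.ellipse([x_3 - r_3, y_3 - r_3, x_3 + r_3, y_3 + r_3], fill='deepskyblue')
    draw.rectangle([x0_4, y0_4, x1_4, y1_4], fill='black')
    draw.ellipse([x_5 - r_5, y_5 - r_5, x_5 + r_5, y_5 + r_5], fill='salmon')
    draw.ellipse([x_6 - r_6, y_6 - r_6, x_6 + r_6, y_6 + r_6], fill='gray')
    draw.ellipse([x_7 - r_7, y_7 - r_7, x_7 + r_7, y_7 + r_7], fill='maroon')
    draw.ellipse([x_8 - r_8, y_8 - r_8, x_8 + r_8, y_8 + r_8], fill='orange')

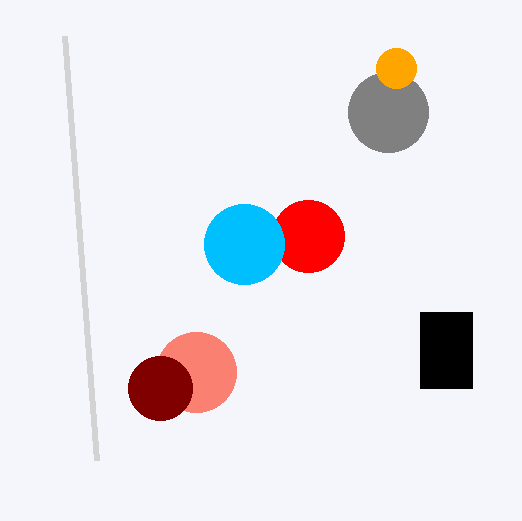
x_1 = 308; y_1 = 236; r_1 = 36; x1_2 = 96; y1_2 = 460; x_3 = 244; y_3 = 244; r_3 = 40; x0_4 = 420; y0_4 = 312; x1_4 = 472; y1_4 = 388; x_5 = 196; y_5 = 372; r_5 = 40; x_6 = 388; y_6 = 112; r_6 = 40; x_7 = 160; y_7 = 388; r_7 = 32; x_8 = 396; y_8 = 68; r_8 = 20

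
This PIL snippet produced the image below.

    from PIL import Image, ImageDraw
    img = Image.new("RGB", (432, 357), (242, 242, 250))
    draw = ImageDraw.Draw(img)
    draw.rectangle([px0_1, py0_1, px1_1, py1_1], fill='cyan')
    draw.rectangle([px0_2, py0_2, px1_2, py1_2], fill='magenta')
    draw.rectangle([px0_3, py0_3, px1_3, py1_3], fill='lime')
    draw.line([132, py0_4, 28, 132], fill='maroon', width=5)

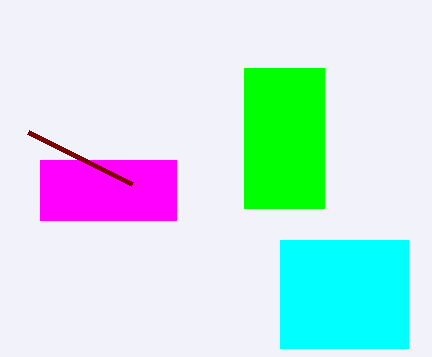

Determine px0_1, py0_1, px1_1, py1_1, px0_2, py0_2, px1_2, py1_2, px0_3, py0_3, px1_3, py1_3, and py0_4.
px0_1 = 280, py0_1 = 240, px1_1 = 408, py1_1 = 348, px0_2 = 40, py0_2 = 160, px1_2 = 176, py1_2 = 220, px0_3 = 244, py0_3 = 68, px1_3 = 324, py1_3 = 208, py0_4 = 184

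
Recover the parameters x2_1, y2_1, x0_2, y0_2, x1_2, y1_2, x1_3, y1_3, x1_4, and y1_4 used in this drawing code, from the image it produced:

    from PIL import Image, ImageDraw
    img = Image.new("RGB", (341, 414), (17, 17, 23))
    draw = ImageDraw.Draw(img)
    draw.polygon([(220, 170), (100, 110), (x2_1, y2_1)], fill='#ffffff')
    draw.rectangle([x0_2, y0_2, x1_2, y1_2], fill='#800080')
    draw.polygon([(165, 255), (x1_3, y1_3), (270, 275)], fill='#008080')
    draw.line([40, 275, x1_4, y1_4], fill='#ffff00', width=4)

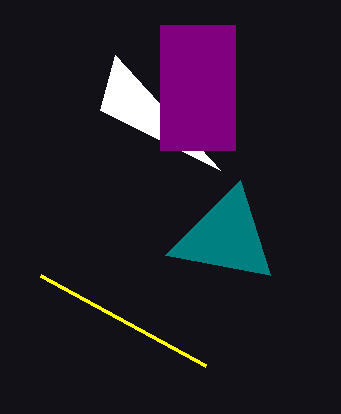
x2_1 = 115, y2_1 = 55, x0_2 = 160, y0_2 = 25, x1_2 = 235, y1_2 = 150, x1_3 = 240, y1_3 = 180, x1_4 = 205, y1_4 = 365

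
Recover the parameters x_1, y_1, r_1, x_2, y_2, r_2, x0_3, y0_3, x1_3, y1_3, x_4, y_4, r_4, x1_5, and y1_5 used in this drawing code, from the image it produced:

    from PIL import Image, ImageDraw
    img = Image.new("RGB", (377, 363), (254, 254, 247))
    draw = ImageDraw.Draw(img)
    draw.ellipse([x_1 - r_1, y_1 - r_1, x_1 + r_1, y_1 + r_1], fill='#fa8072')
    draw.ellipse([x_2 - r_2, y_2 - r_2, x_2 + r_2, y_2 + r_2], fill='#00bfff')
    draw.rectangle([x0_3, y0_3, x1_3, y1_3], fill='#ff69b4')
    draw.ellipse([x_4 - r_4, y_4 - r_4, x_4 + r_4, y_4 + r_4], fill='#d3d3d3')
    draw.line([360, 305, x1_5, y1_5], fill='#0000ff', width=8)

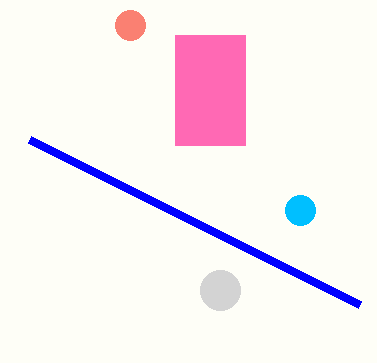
x_1 = 130, y_1 = 25, r_1 = 15, x_2 = 300, y_2 = 210, r_2 = 15, x0_3 = 175, y0_3 = 35, x1_3 = 245, y1_3 = 145, x_4 = 220, y_4 = 290, r_4 = 20, x1_5 = 30, y1_5 = 140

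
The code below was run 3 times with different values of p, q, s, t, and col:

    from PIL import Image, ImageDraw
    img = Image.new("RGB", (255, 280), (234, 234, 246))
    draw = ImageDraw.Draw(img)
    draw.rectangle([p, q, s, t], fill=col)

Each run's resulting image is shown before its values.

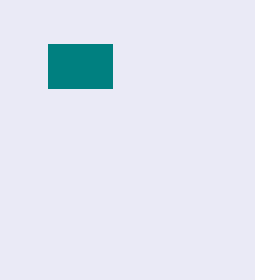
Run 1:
p = 48; q = 44; s = 112; t = 88; col = 'teal'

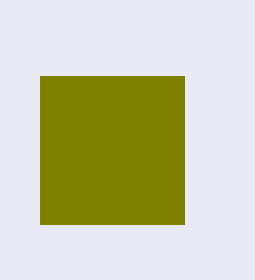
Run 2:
p = 40, q = 76, s = 184, t = 224, col = 'olive'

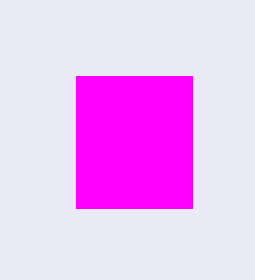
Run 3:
p = 76
q = 76
s = 192
t = 208
col = 'magenta'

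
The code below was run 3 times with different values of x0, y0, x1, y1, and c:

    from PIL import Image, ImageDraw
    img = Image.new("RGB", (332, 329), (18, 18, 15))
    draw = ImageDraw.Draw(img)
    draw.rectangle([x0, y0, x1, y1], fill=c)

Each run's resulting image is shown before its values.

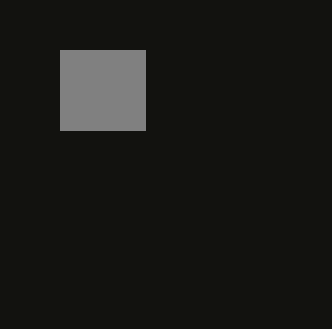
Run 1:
x0 = 60; y0 = 50; x1 = 145; y1 = 130; c = 'gray'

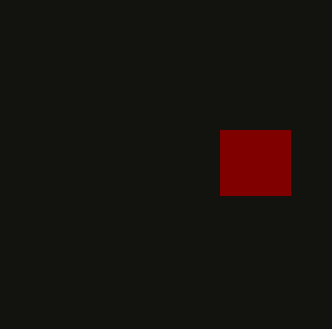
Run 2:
x0 = 220, y0 = 130, x1 = 290, y1 = 195, c = 'maroon'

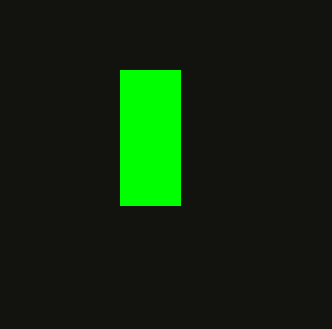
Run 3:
x0 = 120
y0 = 70
x1 = 180
y1 = 205
c = 'lime'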